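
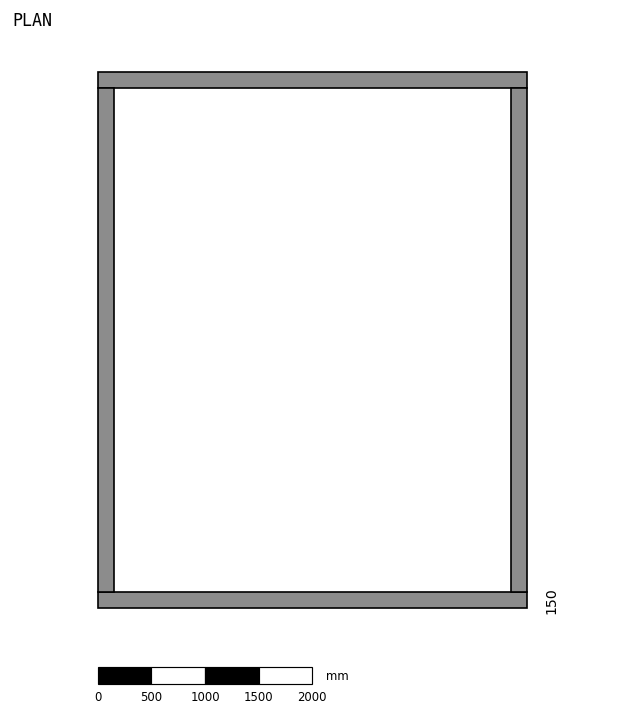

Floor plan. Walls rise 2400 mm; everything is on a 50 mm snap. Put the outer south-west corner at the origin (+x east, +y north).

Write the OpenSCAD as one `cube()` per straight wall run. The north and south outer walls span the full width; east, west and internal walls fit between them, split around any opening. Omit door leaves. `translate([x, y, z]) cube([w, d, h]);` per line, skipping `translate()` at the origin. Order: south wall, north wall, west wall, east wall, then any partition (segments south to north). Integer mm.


cube([4000, 150, 2400]);
translate([0, 4850, 0]) cube([4000, 150, 2400]);
translate([0, 150, 0]) cube([150, 4700, 2400]);
translate([3850, 150, 0]) cube([150, 4700, 2400]);


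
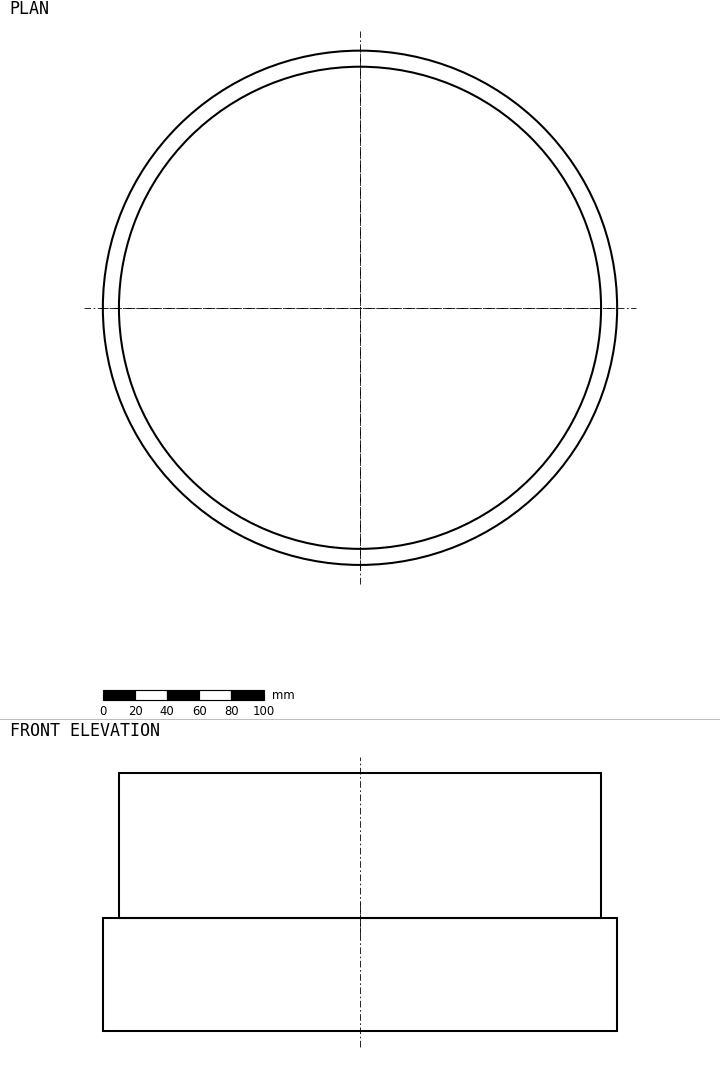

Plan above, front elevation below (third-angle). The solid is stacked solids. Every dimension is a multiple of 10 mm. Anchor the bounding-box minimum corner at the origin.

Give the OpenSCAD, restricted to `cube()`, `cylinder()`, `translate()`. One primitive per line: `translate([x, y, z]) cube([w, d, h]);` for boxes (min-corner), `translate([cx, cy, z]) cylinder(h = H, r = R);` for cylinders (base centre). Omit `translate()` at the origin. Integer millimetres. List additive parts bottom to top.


translate([160, 160, 0]) cylinder(h = 70, r = 160);
translate([160, 160, 70]) cylinder(h = 90, r = 150);


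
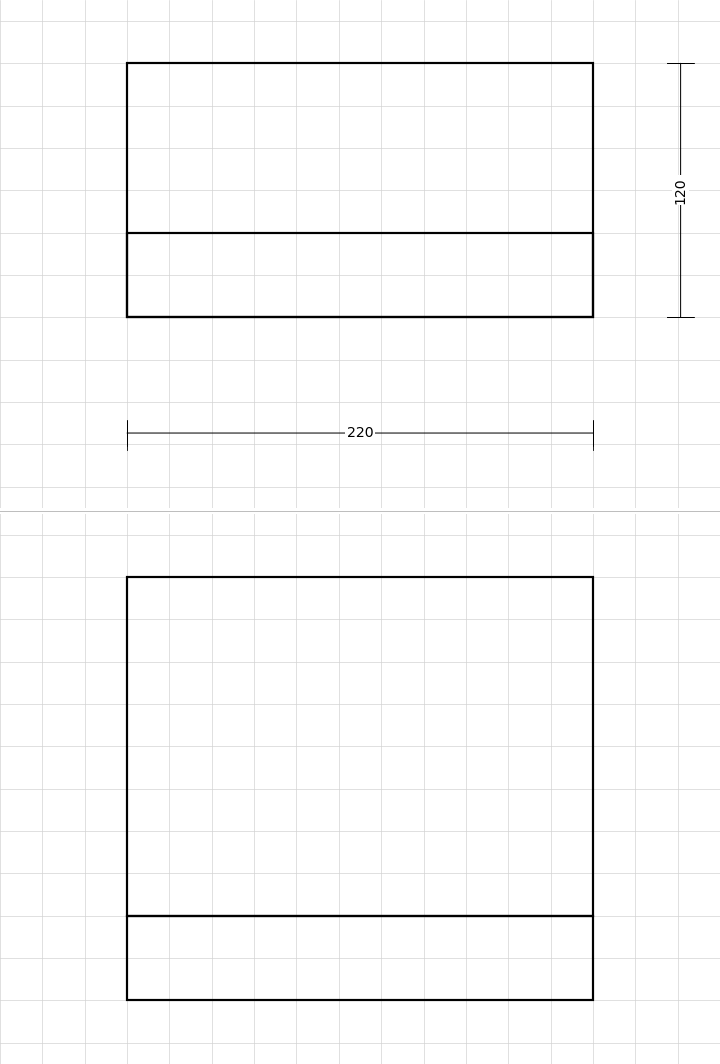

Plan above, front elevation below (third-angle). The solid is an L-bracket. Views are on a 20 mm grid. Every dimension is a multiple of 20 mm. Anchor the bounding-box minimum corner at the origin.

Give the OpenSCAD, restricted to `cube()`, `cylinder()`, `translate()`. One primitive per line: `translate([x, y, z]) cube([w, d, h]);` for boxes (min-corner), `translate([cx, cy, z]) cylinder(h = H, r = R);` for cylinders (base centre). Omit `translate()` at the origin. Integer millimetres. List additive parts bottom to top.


cube([220, 120, 40]);
translate([0, 0, 40]) cube([220, 40, 160]);


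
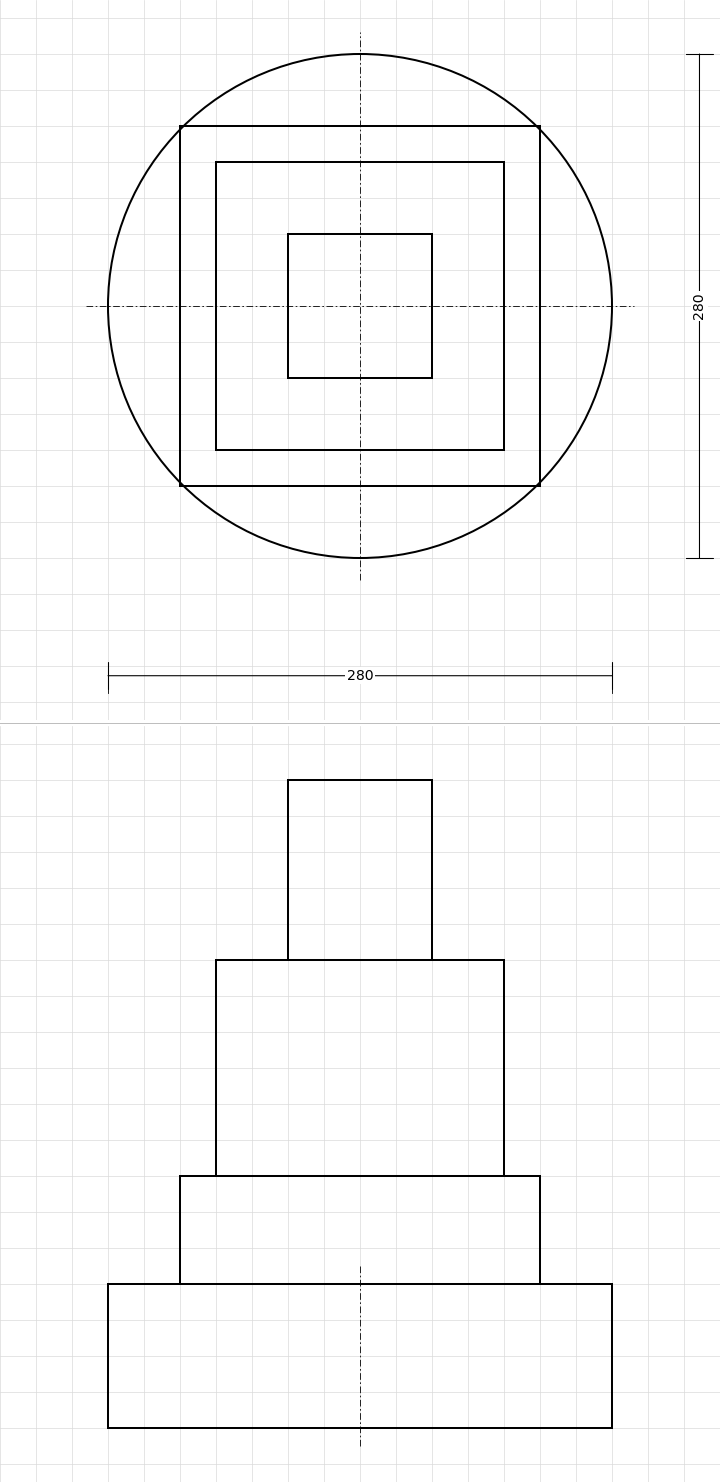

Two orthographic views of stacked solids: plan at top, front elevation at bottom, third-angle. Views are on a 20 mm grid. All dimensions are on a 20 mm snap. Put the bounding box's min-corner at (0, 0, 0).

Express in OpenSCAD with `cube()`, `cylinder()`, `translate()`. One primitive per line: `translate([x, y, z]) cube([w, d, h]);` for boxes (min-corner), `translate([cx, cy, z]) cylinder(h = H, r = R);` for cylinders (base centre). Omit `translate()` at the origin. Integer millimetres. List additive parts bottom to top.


translate([140, 140, 0]) cylinder(h = 80, r = 140);
translate([40, 40, 80]) cube([200, 200, 60]);
translate([60, 60, 140]) cube([160, 160, 120]);
translate([100, 100, 260]) cube([80, 80, 100]);


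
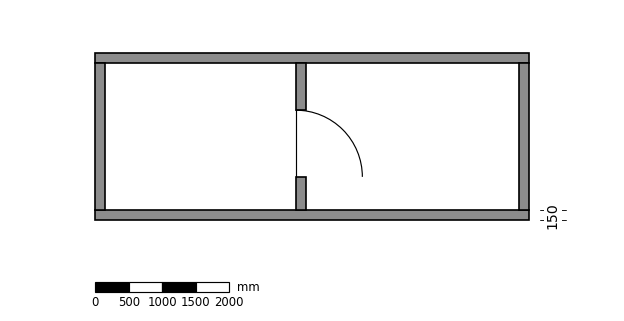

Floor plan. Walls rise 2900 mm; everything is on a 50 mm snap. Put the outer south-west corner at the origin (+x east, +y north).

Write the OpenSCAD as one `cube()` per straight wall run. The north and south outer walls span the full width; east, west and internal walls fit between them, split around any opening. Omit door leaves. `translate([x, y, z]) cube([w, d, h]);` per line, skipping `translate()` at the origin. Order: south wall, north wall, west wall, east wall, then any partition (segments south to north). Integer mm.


cube([6500, 150, 2900]);
translate([0, 2350, 0]) cube([6500, 150, 2900]);
translate([0, 150, 0]) cube([150, 2200, 2900]);
translate([6350, 150, 0]) cube([150, 2200, 2900]);
translate([3000, 150, 0]) cube([150, 500, 2900]);
translate([3000, 1650, 0]) cube([150, 700, 2900]);


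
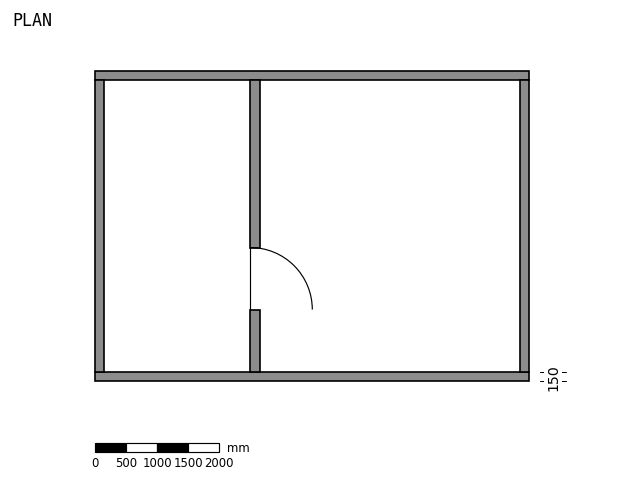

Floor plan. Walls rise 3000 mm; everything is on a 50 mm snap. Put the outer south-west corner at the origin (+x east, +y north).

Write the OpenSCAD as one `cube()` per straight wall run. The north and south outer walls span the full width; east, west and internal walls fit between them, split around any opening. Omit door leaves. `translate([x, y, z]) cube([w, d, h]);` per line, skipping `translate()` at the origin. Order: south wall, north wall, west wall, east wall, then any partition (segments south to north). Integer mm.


cube([7000, 150, 3000]);
translate([0, 4850, 0]) cube([7000, 150, 3000]);
translate([0, 150, 0]) cube([150, 4700, 3000]);
translate([6850, 150, 0]) cube([150, 4700, 3000]);
translate([2500, 150, 0]) cube([150, 1000, 3000]);
translate([2500, 2150, 0]) cube([150, 2700, 3000]);


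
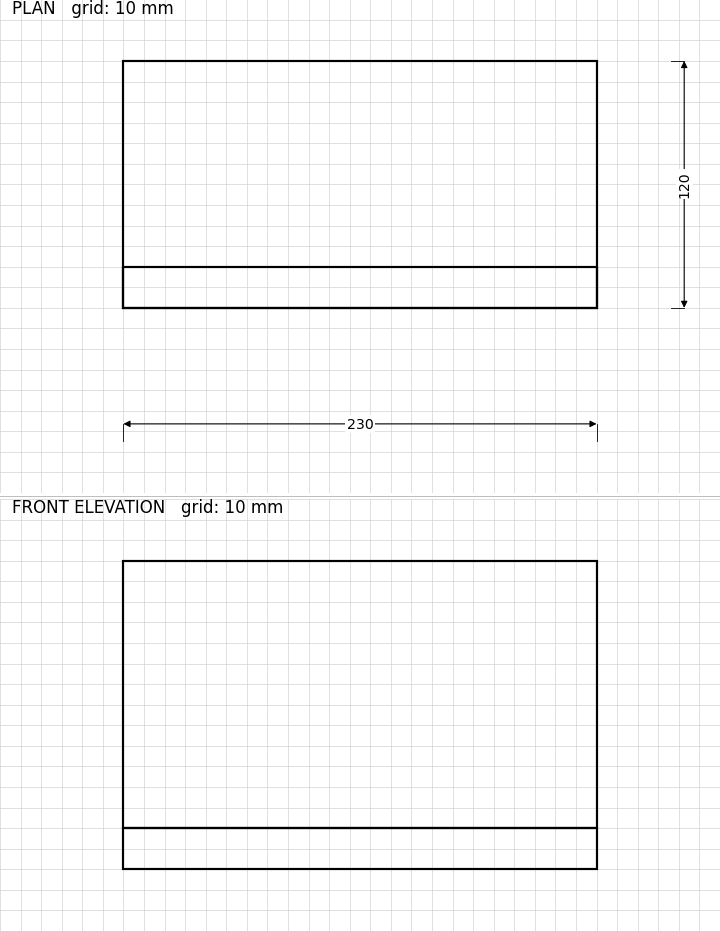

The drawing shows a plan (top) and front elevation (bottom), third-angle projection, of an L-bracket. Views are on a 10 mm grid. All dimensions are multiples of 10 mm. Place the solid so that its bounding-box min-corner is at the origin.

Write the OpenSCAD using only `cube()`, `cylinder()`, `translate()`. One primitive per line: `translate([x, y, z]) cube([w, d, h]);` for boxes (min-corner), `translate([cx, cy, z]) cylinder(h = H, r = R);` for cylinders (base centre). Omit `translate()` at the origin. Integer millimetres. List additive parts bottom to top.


cube([230, 120, 20]);
translate([0, 0, 20]) cube([230, 20, 130]);


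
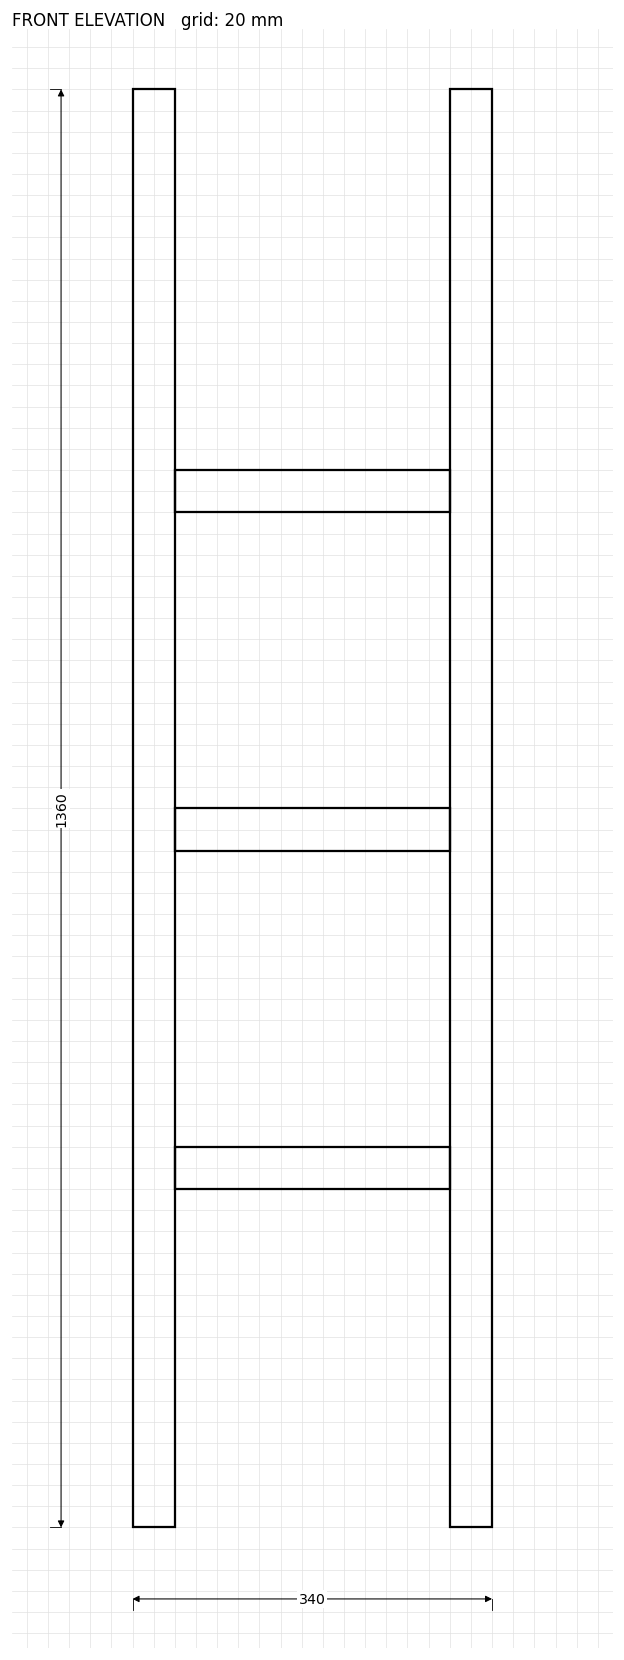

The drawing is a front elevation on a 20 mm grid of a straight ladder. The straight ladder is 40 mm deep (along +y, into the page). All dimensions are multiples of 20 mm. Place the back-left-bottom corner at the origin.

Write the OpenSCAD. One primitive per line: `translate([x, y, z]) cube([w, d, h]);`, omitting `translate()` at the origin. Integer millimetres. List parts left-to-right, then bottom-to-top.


cube([40, 40, 1360]);
translate([40, 0, 320]) cube([260, 40, 40]);
translate([40, 0, 640]) cube([260, 40, 40]);
translate([40, 0, 960]) cube([260, 40, 40]);
translate([300, 0, 0]) cube([40, 40, 1360]);


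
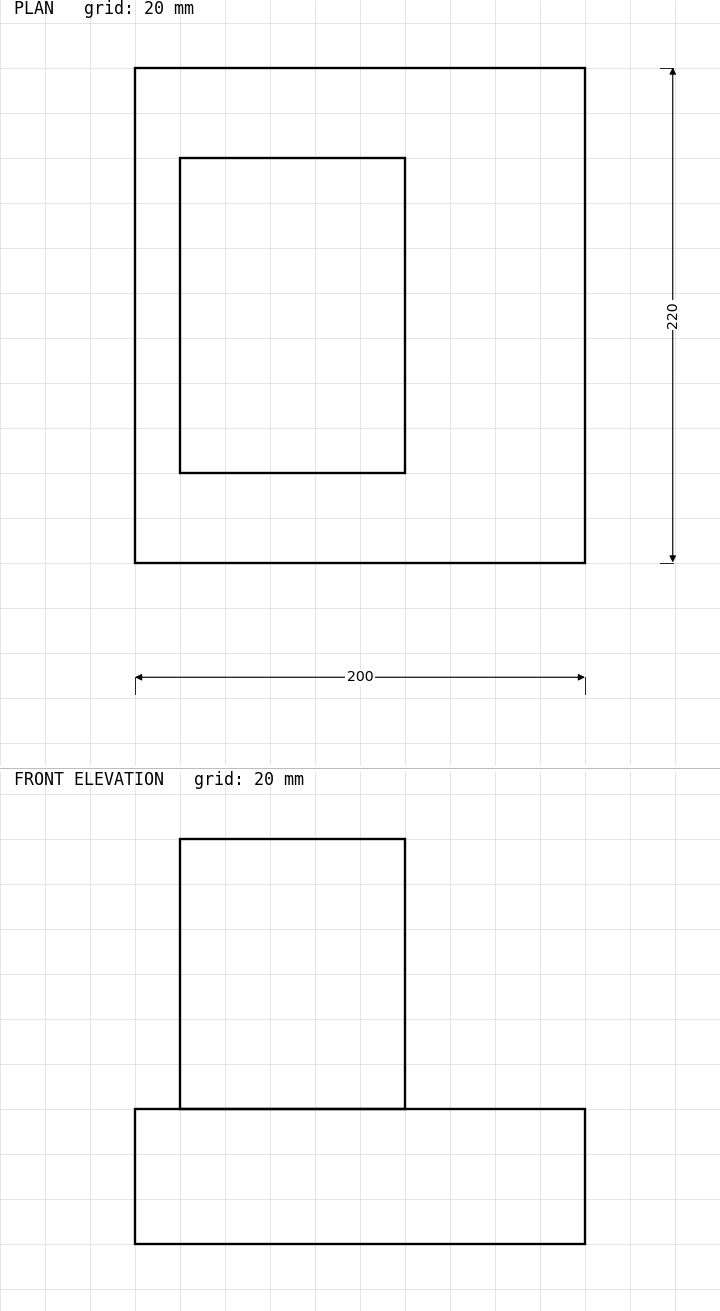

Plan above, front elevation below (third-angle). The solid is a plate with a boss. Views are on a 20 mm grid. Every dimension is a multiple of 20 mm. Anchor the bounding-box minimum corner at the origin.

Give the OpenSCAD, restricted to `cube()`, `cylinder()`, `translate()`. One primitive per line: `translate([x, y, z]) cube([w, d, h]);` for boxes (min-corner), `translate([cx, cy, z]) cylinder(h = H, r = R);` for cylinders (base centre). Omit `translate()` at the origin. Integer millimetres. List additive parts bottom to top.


cube([200, 220, 60]);
translate([20, 40, 60]) cube([100, 140, 120]);


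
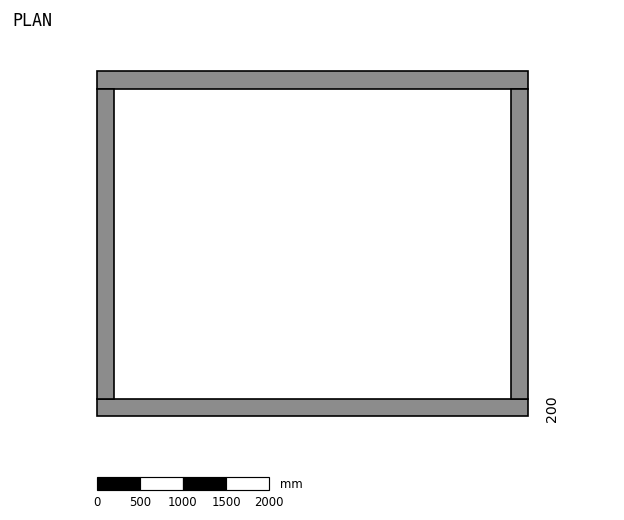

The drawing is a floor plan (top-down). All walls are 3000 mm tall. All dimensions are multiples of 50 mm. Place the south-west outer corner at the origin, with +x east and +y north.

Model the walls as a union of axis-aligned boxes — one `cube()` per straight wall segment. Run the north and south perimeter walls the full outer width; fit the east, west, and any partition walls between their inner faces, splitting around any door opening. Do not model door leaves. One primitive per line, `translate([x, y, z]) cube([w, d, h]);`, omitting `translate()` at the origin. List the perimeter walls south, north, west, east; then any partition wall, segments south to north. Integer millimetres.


cube([5000, 200, 3000]);
translate([0, 3800, 0]) cube([5000, 200, 3000]);
translate([0, 200, 0]) cube([200, 3600, 3000]);
translate([4800, 200, 0]) cube([200, 3600, 3000]);


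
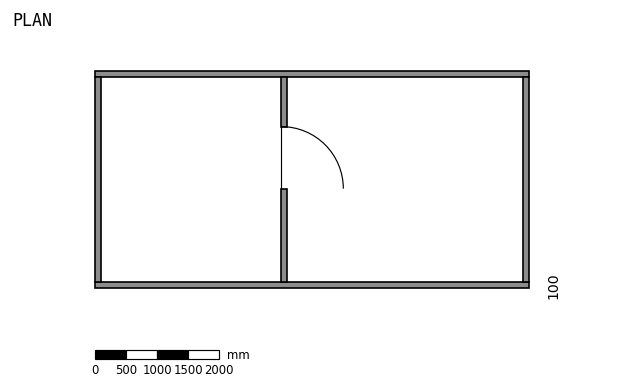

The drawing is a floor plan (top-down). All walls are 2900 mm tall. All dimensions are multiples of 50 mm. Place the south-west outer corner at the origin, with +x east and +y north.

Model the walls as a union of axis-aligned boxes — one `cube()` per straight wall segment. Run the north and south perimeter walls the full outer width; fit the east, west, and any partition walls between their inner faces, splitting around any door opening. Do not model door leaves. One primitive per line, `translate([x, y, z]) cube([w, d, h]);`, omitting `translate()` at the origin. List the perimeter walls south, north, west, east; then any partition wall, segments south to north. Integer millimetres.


cube([7000, 100, 2900]);
translate([0, 3400, 0]) cube([7000, 100, 2900]);
translate([0, 100, 0]) cube([100, 3300, 2900]);
translate([6900, 100, 0]) cube([100, 3300, 2900]);
translate([3000, 100, 0]) cube([100, 1500, 2900]);
translate([3000, 2600, 0]) cube([100, 800, 2900]);


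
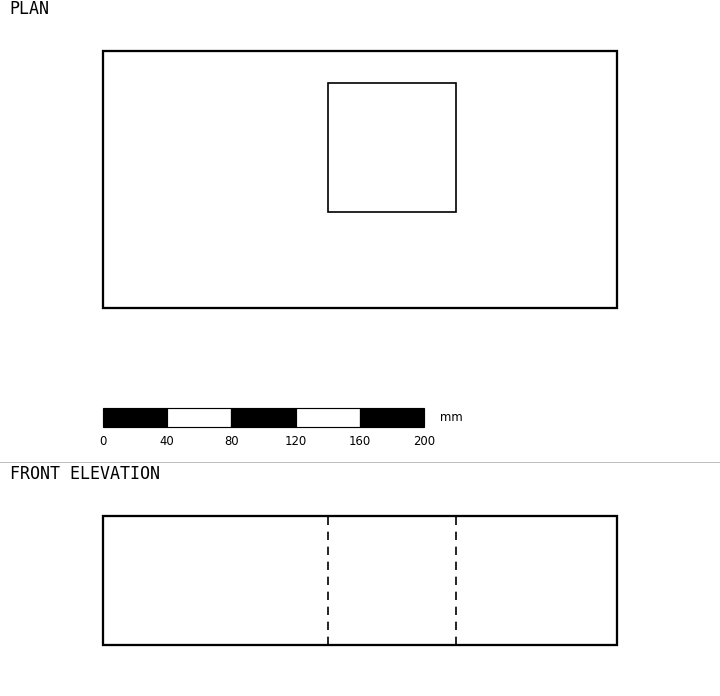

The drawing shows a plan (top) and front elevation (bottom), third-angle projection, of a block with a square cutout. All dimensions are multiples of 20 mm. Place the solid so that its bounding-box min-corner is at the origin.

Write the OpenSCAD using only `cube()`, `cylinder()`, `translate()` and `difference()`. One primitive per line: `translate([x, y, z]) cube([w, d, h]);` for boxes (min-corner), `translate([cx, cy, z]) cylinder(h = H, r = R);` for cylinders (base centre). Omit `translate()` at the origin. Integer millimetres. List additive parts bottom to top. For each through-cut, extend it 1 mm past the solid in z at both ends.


difference() {
  cube([320, 160, 80]);
  translate([140, 60, -1]) cube([80, 80, 82]);
}


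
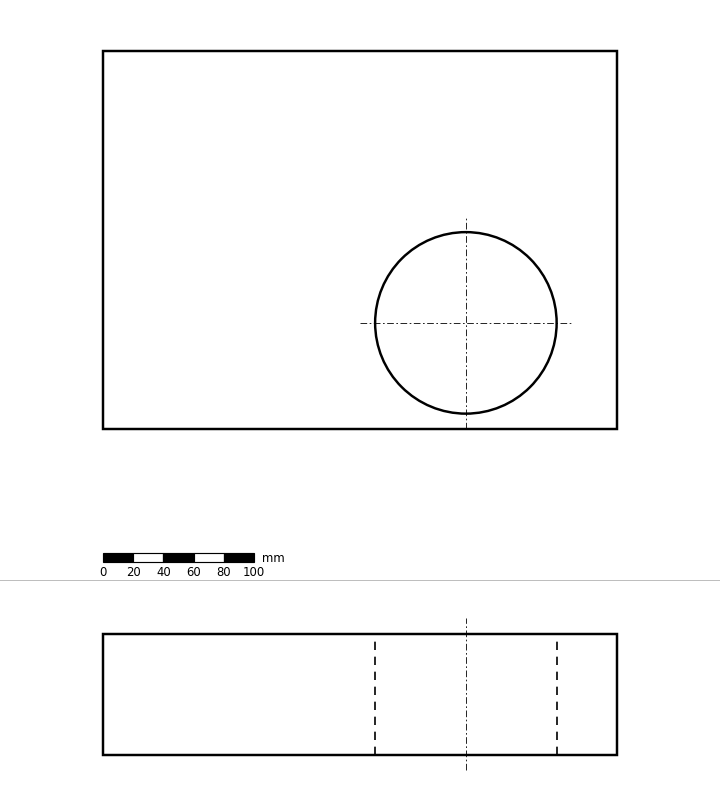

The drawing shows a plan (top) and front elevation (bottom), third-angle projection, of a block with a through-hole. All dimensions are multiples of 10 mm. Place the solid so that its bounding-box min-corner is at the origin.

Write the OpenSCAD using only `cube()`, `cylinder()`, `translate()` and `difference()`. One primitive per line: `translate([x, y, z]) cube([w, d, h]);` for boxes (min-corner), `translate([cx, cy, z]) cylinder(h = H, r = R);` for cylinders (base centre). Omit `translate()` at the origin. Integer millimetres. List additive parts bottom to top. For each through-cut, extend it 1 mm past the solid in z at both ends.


difference() {
  cube([340, 250, 80]);
  translate([240, 70, -1]) cylinder(h = 82, r = 60);
}


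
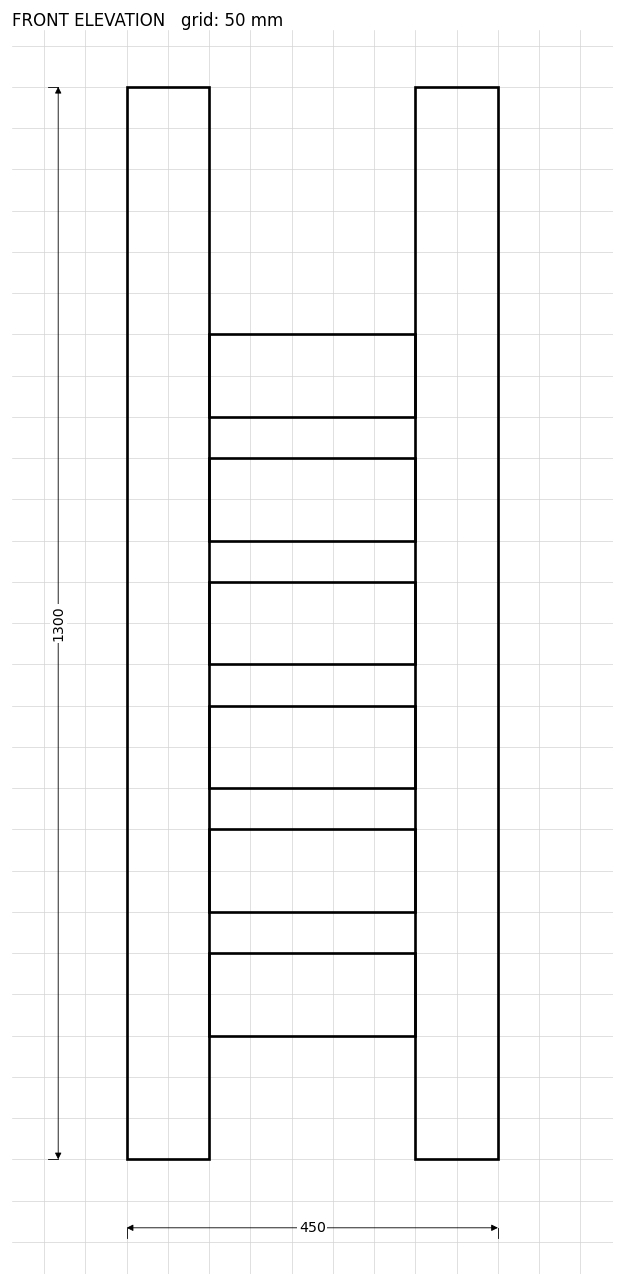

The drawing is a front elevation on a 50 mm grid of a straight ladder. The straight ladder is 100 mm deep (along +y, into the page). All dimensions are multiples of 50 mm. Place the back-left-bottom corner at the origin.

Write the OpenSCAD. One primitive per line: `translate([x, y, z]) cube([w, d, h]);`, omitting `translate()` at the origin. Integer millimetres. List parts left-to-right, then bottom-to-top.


cube([100, 100, 1300]);
translate([100, 0, 150]) cube([250, 100, 100]);
translate([100, 0, 300]) cube([250, 100, 100]);
translate([100, 0, 450]) cube([250, 100, 100]);
translate([100, 0, 600]) cube([250, 100, 100]);
translate([100, 0, 750]) cube([250, 100, 100]);
translate([100, 0, 900]) cube([250, 100, 100]);
translate([350, 0, 0]) cube([100, 100, 1300]);


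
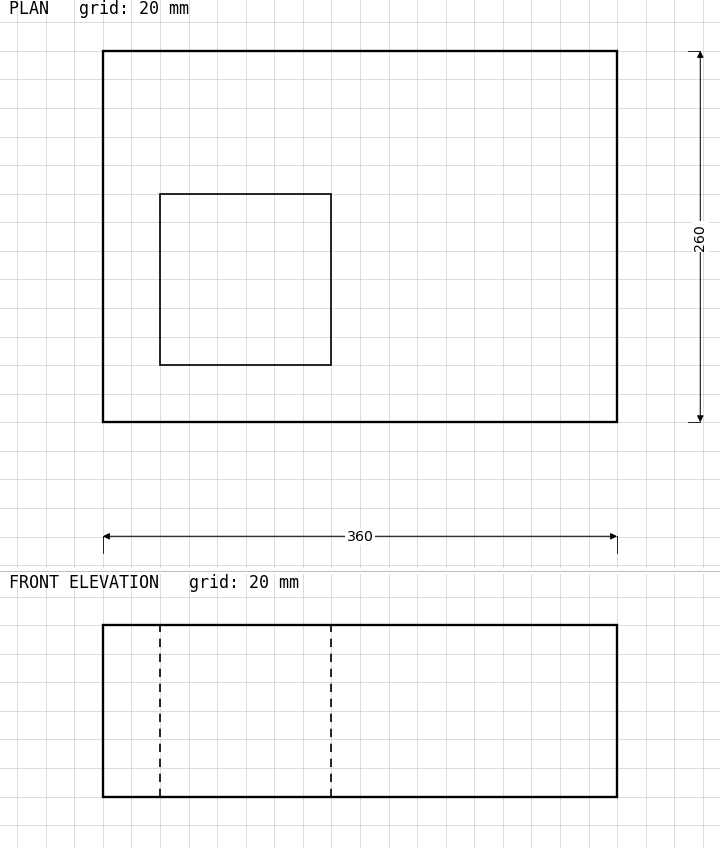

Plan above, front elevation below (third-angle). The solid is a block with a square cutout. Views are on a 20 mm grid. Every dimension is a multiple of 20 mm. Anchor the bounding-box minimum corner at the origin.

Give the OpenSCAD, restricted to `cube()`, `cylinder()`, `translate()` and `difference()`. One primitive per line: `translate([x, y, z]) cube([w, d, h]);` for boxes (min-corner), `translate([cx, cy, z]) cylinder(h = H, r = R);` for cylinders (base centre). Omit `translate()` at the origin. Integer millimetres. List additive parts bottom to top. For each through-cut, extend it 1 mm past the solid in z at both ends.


difference() {
  cube([360, 260, 120]);
  translate([40, 40, -1]) cube([120, 120, 122]);
}


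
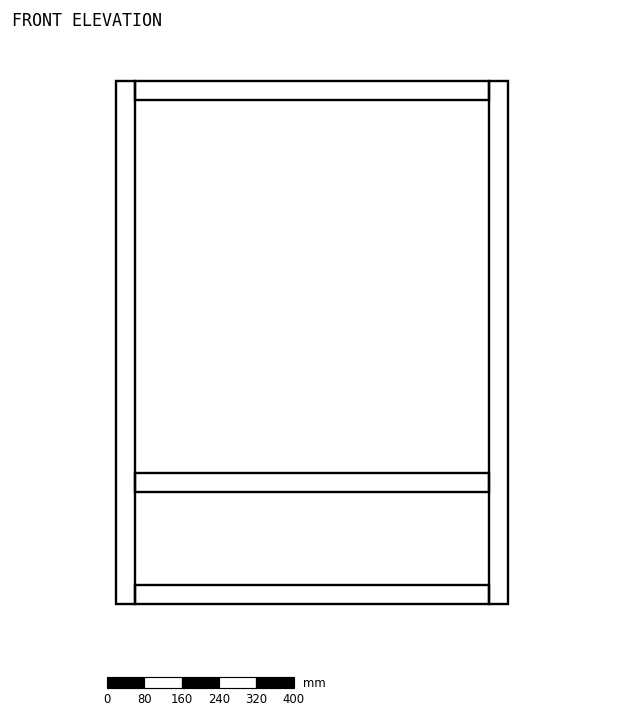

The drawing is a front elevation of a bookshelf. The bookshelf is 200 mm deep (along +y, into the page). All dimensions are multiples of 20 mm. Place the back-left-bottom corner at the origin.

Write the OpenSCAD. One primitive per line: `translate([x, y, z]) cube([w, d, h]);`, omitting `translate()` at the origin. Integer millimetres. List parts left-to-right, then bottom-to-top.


cube([40, 200, 1120]);
translate([40, 0, 0]) cube([760, 200, 40]);
translate([40, 0, 240]) cube([760, 200, 40]);
translate([40, 0, 1080]) cube([760, 200, 40]);
translate([800, 0, 0]) cube([40, 200, 1120]);


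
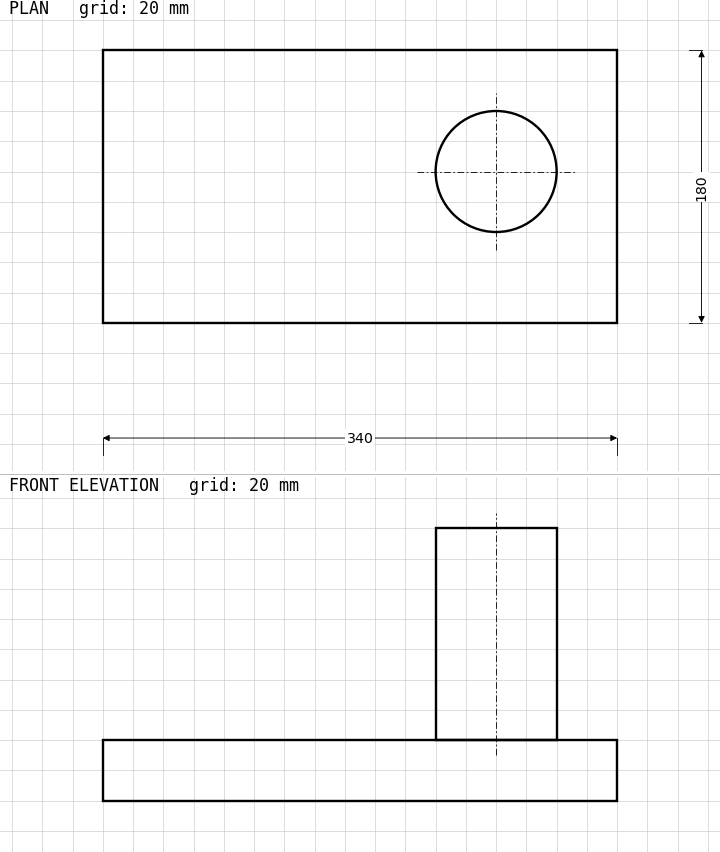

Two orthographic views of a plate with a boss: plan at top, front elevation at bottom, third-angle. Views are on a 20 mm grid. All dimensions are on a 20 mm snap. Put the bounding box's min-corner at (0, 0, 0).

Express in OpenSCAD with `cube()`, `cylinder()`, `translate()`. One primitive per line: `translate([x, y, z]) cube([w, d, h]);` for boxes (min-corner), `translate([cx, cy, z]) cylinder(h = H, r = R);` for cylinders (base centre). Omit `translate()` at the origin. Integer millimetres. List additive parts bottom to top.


cube([340, 180, 40]);
translate([260, 100, 40]) cylinder(h = 140, r = 40);


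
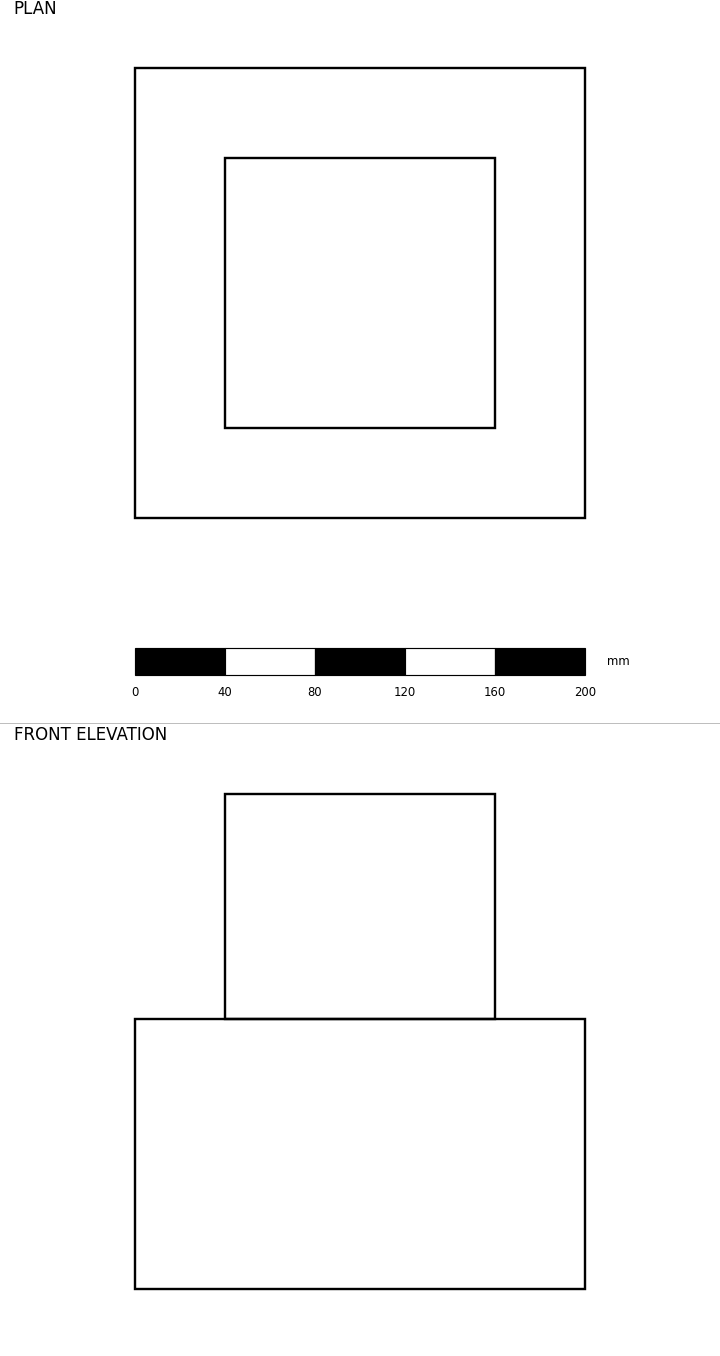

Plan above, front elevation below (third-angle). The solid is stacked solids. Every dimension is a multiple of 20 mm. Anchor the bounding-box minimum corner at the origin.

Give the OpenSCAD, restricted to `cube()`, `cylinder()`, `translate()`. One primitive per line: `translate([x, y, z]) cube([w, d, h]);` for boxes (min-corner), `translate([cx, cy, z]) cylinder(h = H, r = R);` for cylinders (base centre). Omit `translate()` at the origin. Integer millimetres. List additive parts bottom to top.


cube([200, 200, 120]);
translate([40, 40, 120]) cube([120, 120, 100]);


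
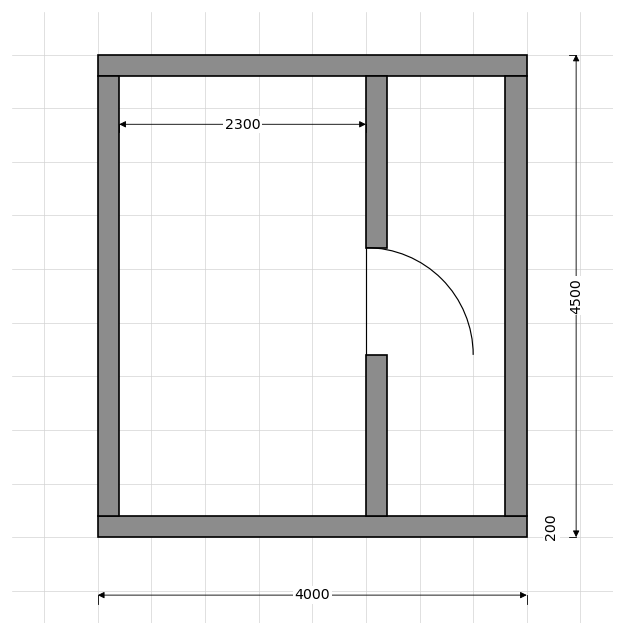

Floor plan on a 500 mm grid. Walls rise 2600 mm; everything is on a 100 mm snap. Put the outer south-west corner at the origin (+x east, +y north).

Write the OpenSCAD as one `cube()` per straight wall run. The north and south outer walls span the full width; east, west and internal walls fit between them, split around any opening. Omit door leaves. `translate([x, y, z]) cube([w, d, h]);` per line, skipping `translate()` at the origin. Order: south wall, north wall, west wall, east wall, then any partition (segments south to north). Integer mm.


cube([4000, 200, 2600]);
translate([0, 4300, 0]) cube([4000, 200, 2600]);
translate([0, 200, 0]) cube([200, 4100, 2600]);
translate([3800, 200, 0]) cube([200, 4100, 2600]);
translate([2500, 200, 0]) cube([200, 1500, 2600]);
translate([2500, 2700, 0]) cube([200, 1600, 2600]);


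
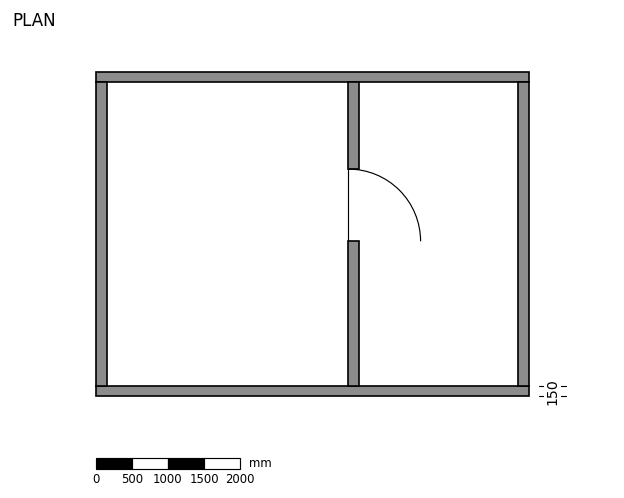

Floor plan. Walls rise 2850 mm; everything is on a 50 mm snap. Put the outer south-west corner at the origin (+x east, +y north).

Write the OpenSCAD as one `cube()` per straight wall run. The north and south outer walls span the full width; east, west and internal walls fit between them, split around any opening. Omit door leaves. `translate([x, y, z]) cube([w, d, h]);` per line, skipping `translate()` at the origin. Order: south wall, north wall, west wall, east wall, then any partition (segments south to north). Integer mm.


cube([6000, 150, 2850]);
translate([0, 4350, 0]) cube([6000, 150, 2850]);
translate([0, 150, 0]) cube([150, 4200, 2850]);
translate([5850, 150, 0]) cube([150, 4200, 2850]);
translate([3500, 150, 0]) cube([150, 2000, 2850]);
translate([3500, 3150, 0]) cube([150, 1200, 2850]);


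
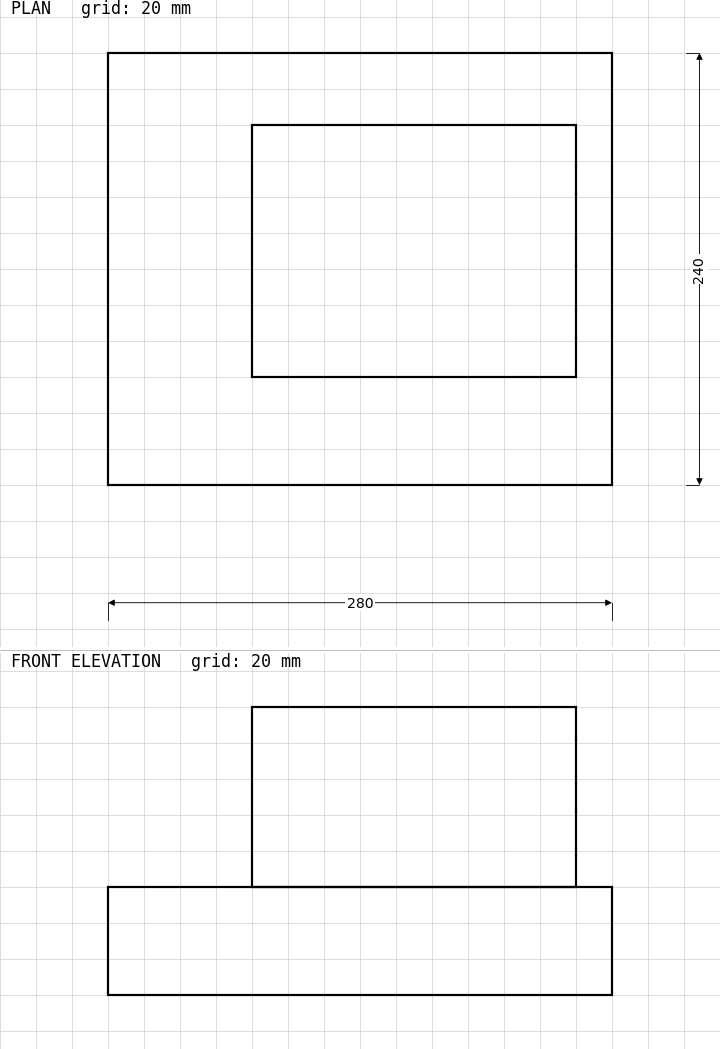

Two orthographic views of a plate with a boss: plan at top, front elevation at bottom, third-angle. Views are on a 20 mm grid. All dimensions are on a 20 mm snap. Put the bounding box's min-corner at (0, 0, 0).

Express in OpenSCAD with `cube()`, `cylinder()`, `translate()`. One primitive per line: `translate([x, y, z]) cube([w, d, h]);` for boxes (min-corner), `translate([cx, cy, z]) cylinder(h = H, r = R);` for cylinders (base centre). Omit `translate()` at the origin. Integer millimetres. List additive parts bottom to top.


cube([280, 240, 60]);
translate([80, 60, 60]) cube([180, 140, 100]);


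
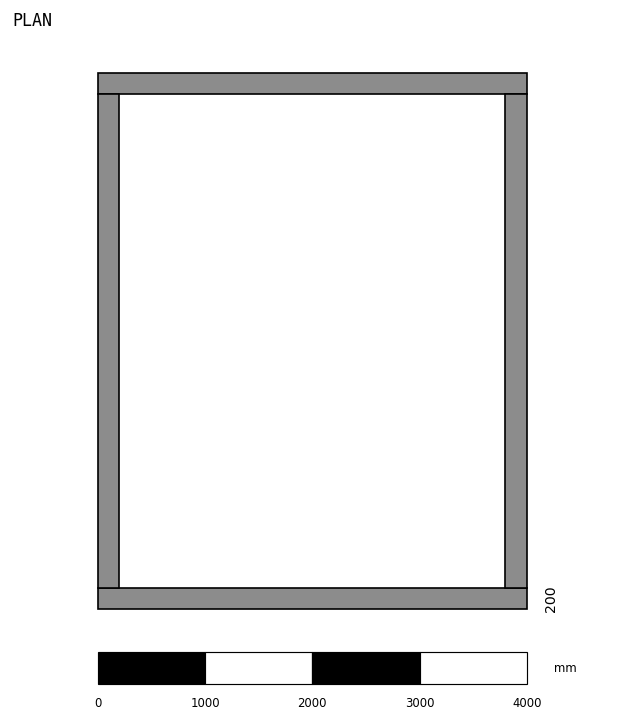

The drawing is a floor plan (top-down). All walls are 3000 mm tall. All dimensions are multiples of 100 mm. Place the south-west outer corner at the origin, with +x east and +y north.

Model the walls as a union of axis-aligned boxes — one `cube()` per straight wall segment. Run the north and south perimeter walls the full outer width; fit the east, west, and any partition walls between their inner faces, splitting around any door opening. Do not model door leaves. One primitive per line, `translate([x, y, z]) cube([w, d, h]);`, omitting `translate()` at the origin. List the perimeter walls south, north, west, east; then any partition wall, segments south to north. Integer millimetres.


cube([4000, 200, 3000]);
translate([0, 4800, 0]) cube([4000, 200, 3000]);
translate([0, 200, 0]) cube([200, 4600, 3000]);
translate([3800, 200, 0]) cube([200, 4600, 3000]);


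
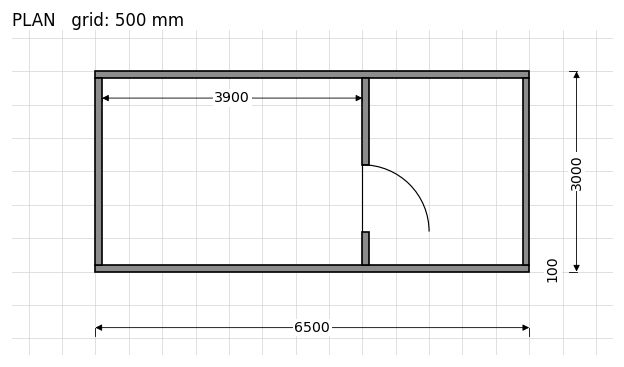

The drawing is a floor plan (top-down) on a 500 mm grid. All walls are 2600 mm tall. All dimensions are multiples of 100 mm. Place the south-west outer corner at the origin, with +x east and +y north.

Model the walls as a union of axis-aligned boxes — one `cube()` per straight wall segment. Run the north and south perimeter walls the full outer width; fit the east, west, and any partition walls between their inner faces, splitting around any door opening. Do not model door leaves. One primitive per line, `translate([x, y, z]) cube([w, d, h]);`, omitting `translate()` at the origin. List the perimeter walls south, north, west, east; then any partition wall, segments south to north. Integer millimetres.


cube([6500, 100, 2600]);
translate([0, 2900, 0]) cube([6500, 100, 2600]);
translate([0, 100, 0]) cube([100, 2800, 2600]);
translate([6400, 100, 0]) cube([100, 2800, 2600]);
translate([4000, 100, 0]) cube([100, 500, 2600]);
translate([4000, 1600, 0]) cube([100, 1300, 2600]);


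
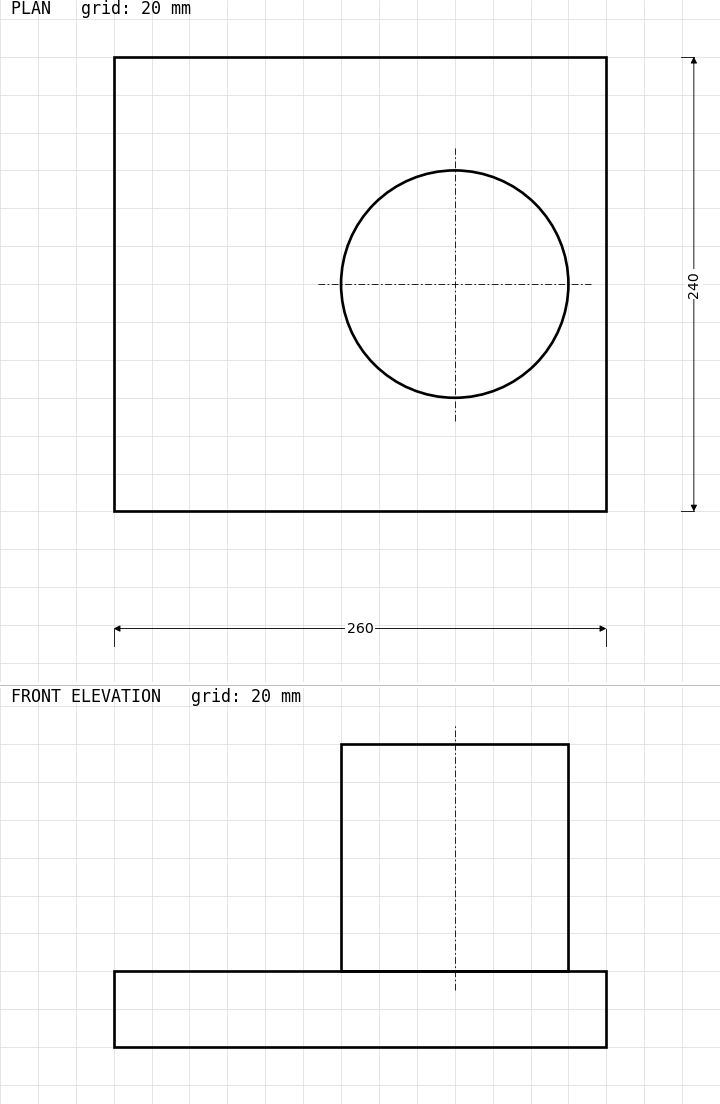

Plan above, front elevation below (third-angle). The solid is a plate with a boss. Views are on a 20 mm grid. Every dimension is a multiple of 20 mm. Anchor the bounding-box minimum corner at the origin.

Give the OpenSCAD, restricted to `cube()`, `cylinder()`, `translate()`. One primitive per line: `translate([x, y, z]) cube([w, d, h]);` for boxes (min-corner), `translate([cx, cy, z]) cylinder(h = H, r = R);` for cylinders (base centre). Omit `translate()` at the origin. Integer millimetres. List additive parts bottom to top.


cube([260, 240, 40]);
translate([180, 120, 40]) cylinder(h = 120, r = 60);


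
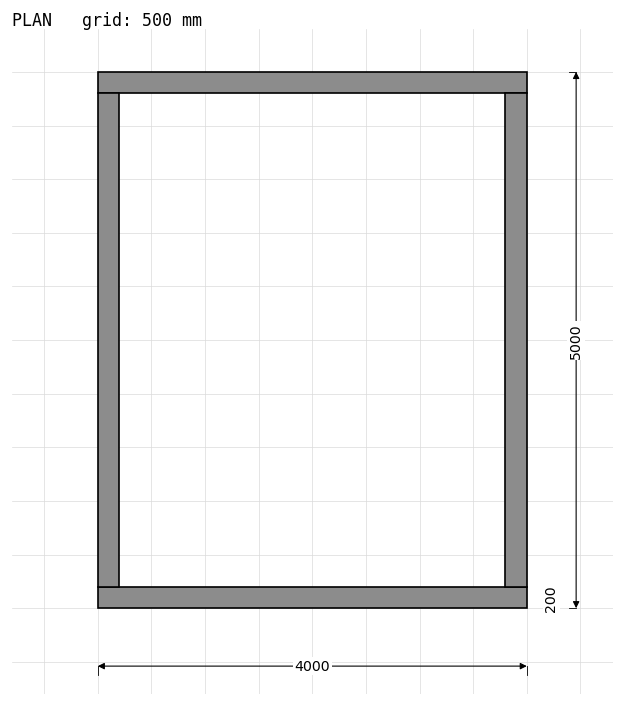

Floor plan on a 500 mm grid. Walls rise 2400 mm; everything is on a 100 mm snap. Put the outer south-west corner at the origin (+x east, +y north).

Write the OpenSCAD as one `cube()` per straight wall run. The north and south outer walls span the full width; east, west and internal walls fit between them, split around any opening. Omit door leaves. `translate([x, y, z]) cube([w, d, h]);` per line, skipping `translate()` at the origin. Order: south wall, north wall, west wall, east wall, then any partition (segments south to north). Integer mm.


cube([4000, 200, 2400]);
translate([0, 4800, 0]) cube([4000, 200, 2400]);
translate([0, 200, 0]) cube([200, 4600, 2400]);
translate([3800, 200, 0]) cube([200, 4600, 2400]);


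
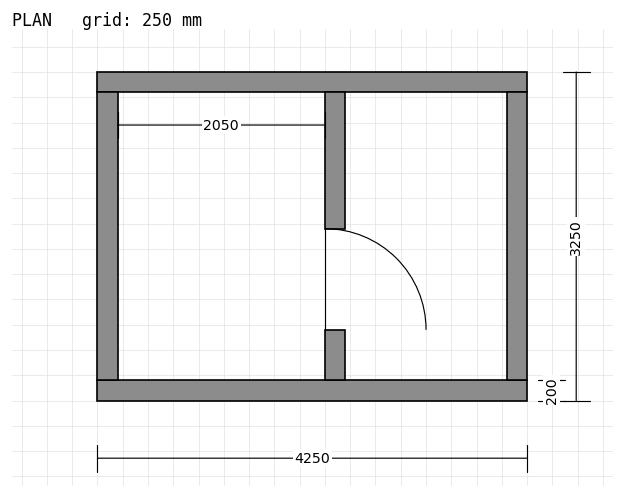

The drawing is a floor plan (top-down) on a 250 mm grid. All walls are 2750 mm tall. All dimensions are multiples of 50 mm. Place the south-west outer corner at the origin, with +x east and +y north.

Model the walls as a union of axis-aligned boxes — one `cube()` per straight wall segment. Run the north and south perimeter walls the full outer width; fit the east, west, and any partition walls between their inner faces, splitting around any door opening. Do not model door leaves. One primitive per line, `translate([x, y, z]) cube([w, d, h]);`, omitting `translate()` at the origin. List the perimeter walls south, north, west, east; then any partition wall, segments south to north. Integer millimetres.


cube([4250, 200, 2750]);
translate([0, 3050, 0]) cube([4250, 200, 2750]);
translate([0, 200, 0]) cube([200, 2850, 2750]);
translate([4050, 200, 0]) cube([200, 2850, 2750]);
translate([2250, 200, 0]) cube([200, 500, 2750]);
translate([2250, 1700, 0]) cube([200, 1350, 2750]);


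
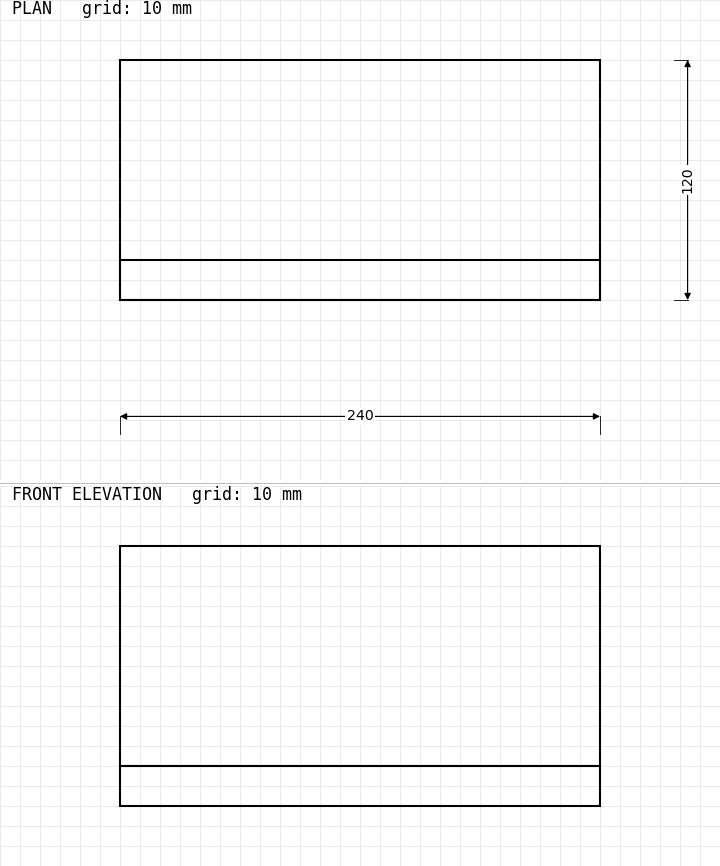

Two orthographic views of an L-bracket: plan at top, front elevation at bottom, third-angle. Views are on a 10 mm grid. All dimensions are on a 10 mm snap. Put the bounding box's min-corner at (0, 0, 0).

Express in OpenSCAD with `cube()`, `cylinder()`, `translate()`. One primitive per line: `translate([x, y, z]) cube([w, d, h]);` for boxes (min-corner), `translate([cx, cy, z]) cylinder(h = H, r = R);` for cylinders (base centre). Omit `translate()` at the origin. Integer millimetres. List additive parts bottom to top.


cube([240, 120, 20]);
translate([0, 0, 20]) cube([240, 20, 110]);


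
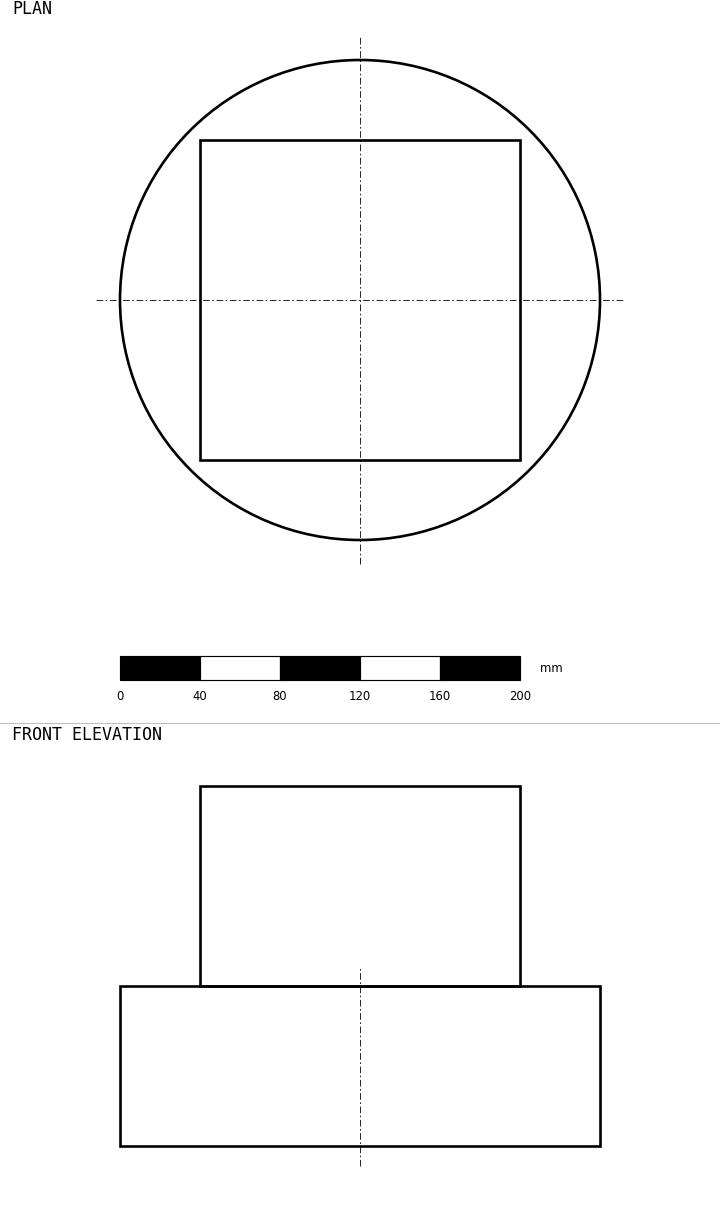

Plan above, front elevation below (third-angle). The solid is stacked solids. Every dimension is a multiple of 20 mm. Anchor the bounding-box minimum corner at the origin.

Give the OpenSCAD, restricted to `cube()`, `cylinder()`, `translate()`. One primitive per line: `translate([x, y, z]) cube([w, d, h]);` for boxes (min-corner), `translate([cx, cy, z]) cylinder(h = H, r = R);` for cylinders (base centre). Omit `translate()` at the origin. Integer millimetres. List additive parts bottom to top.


translate([120, 120, 0]) cylinder(h = 80, r = 120);
translate([40, 40, 80]) cube([160, 160, 100]);


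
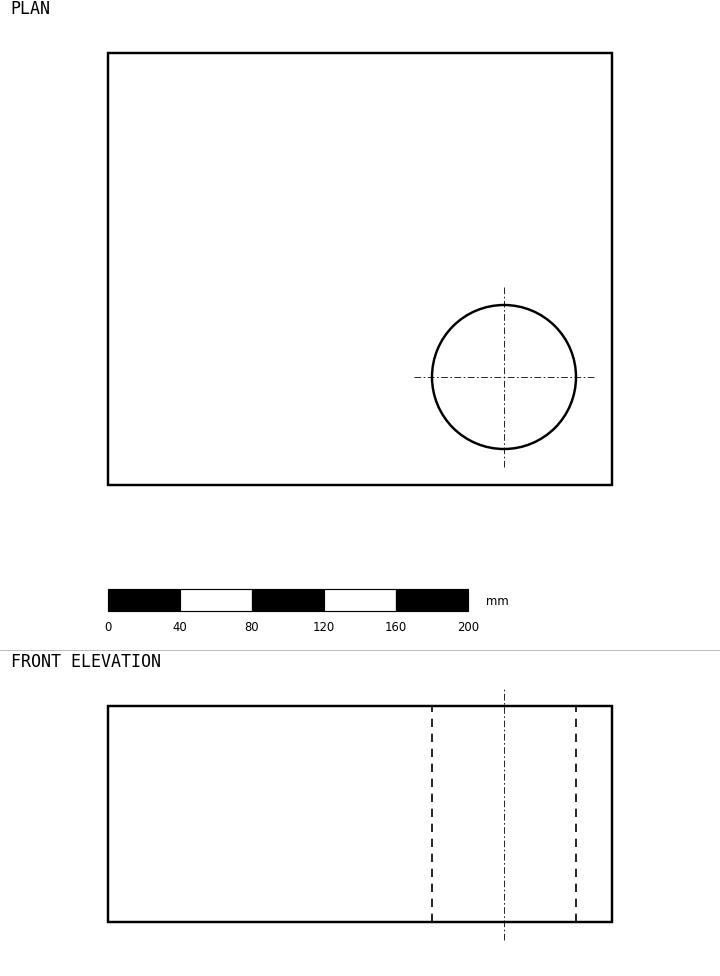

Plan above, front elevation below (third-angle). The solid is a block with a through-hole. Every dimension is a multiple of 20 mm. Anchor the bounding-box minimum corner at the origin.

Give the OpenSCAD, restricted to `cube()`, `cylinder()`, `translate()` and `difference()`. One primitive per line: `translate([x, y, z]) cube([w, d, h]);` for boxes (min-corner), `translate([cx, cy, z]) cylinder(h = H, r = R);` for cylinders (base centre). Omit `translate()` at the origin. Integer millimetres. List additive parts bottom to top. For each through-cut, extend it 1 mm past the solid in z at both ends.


difference() {
  cube([280, 240, 120]);
  translate([220, 60, -1]) cylinder(h = 122, r = 40);
}


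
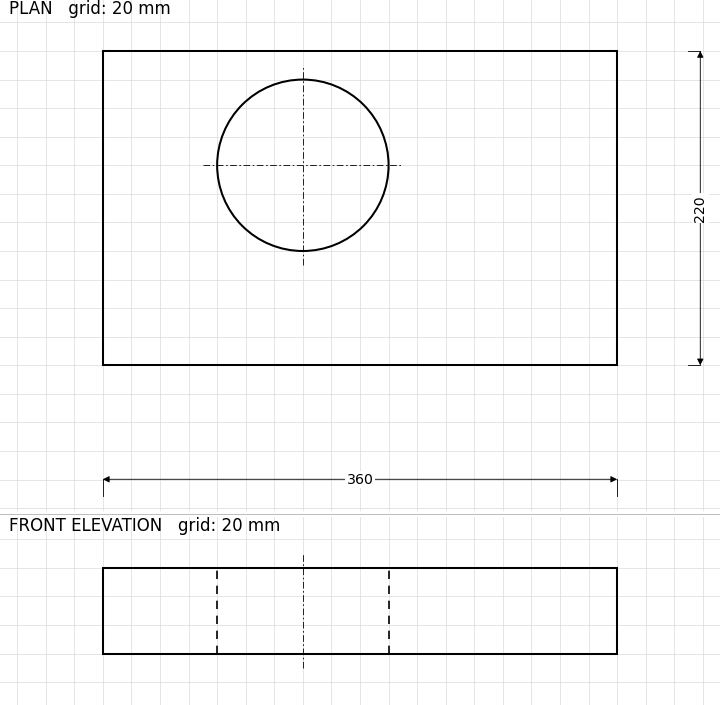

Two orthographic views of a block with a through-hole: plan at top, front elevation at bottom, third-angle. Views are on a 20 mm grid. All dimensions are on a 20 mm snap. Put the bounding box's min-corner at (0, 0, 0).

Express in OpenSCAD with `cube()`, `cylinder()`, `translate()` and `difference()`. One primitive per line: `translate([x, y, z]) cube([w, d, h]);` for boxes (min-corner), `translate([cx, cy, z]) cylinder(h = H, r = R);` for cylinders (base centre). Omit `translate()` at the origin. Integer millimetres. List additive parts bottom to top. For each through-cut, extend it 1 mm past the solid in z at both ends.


difference() {
  cube([360, 220, 60]);
  translate([140, 140, -1]) cylinder(h = 62, r = 60);
}


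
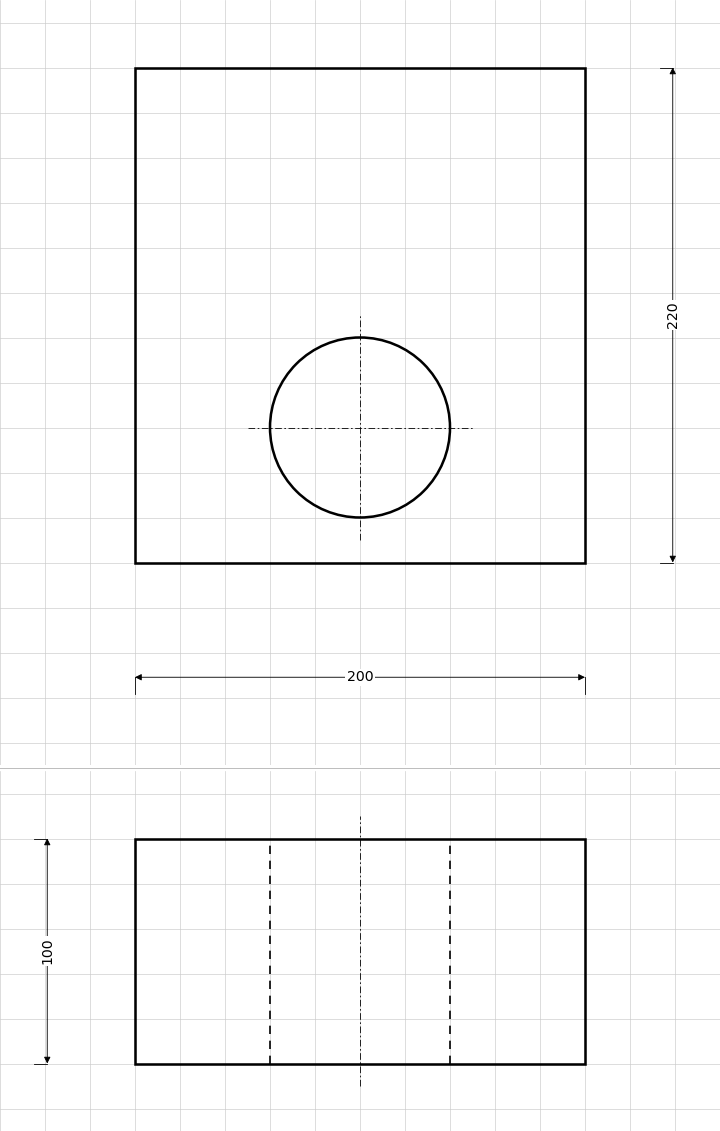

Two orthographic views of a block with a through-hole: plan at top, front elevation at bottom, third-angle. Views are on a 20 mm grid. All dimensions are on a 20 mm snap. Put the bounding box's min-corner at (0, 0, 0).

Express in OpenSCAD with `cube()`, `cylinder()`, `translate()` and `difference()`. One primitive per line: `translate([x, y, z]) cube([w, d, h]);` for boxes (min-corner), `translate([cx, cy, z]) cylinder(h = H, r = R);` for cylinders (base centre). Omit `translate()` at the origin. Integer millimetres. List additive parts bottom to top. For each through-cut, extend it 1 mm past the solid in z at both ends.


difference() {
  cube([200, 220, 100]);
  translate([100, 60, -1]) cylinder(h = 102, r = 40);
}


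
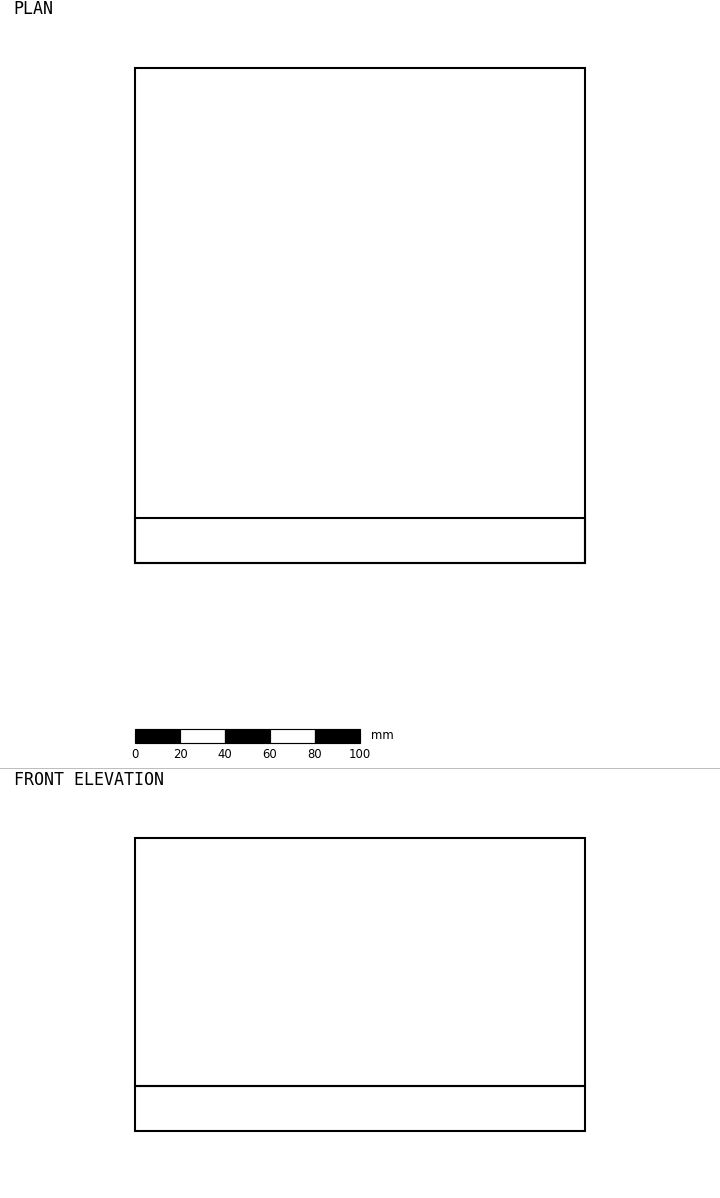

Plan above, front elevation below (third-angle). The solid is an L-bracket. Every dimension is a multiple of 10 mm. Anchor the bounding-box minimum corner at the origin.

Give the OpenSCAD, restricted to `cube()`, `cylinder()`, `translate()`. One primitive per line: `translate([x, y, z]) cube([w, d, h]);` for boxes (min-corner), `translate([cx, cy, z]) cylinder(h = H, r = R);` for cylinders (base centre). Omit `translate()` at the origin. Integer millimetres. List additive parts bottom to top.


cube([200, 220, 20]);
translate([0, 0, 20]) cube([200, 20, 110]);


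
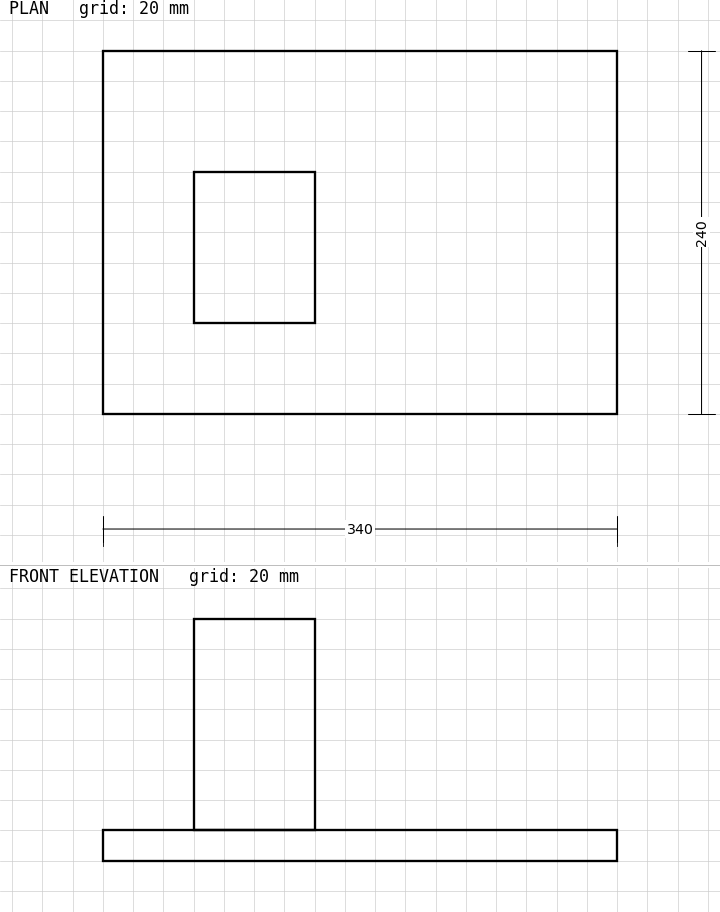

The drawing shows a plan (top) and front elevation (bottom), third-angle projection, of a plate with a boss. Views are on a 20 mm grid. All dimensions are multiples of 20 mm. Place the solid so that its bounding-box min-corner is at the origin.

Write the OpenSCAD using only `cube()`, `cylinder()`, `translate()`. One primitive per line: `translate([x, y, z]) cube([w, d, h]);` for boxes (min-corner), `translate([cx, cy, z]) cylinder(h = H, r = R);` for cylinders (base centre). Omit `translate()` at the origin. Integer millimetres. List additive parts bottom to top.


cube([340, 240, 20]);
translate([60, 60, 20]) cube([80, 100, 140]);


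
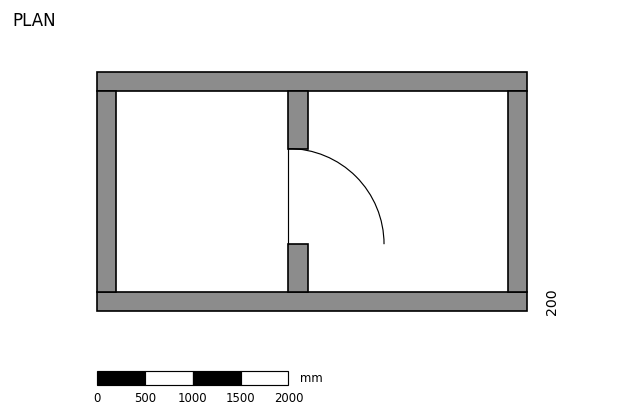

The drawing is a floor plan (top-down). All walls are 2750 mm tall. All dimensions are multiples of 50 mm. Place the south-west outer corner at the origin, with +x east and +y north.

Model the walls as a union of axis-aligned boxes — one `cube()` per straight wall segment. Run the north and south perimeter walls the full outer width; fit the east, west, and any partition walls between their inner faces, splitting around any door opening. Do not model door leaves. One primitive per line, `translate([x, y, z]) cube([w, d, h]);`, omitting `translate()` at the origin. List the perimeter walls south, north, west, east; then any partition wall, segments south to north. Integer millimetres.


cube([4500, 200, 2750]);
translate([0, 2300, 0]) cube([4500, 200, 2750]);
translate([0, 200, 0]) cube([200, 2100, 2750]);
translate([4300, 200, 0]) cube([200, 2100, 2750]);
translate([2000, 200, 0]) cube([200, 500, 2750]);
translate([2000, 1700, 0]) cube([200, 600, 2750]);


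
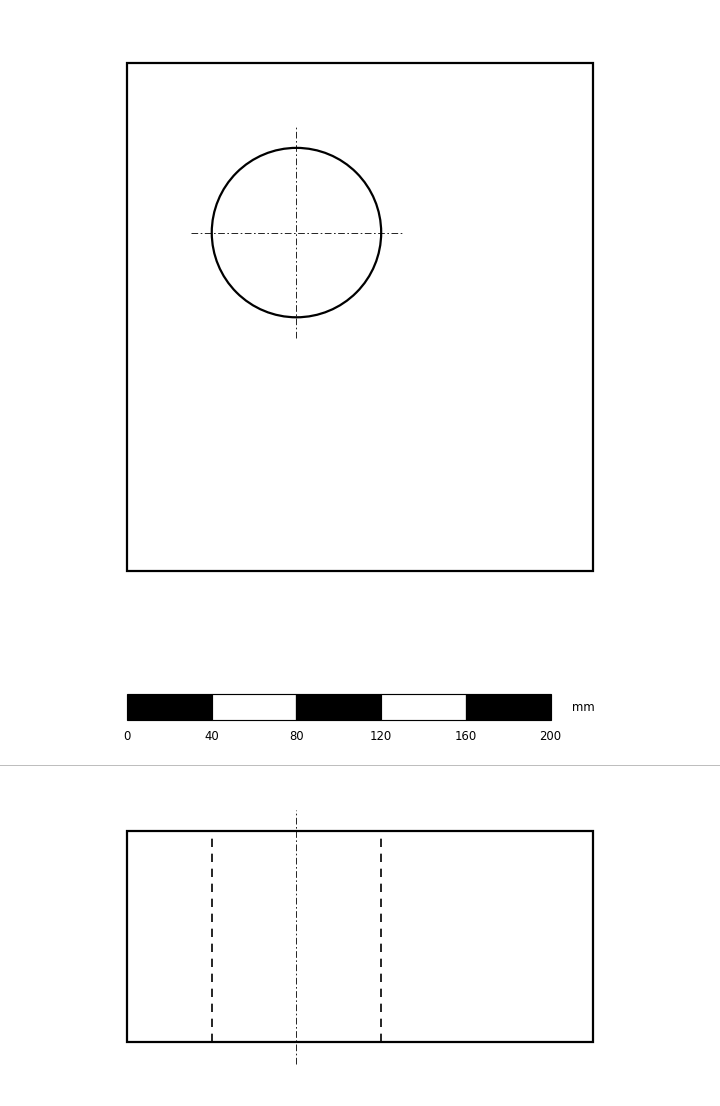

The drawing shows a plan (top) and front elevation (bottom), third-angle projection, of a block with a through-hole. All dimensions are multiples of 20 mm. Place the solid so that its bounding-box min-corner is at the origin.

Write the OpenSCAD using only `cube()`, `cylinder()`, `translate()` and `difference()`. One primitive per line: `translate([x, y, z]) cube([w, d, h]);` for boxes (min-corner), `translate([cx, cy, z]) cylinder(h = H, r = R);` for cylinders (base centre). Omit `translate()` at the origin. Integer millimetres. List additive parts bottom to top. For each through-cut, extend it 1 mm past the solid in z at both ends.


difference() {
  cube([220, 240, 100]);
  translate([80, 160, -1]) cylinder(h = 102, r = 40);
}


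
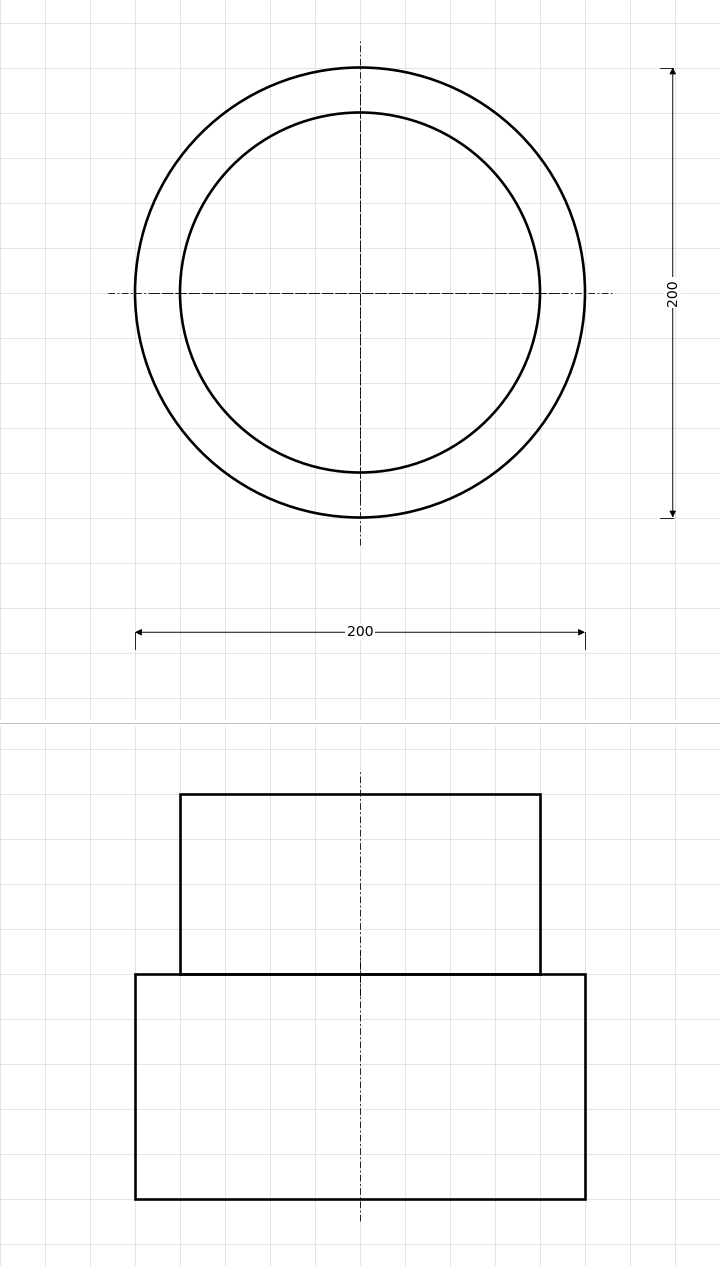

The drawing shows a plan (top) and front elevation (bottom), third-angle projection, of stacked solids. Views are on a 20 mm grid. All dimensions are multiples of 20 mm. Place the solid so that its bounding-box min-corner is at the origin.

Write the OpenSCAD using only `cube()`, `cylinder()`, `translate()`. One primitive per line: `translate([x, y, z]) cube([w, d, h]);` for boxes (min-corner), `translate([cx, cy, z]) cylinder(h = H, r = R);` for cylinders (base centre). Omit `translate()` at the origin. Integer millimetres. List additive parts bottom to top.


translate([100, 100, 0]) cylinder(h = 100, r = 100);
translate([100, 100, 100]) cylinder(h = 80, r = 80);
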